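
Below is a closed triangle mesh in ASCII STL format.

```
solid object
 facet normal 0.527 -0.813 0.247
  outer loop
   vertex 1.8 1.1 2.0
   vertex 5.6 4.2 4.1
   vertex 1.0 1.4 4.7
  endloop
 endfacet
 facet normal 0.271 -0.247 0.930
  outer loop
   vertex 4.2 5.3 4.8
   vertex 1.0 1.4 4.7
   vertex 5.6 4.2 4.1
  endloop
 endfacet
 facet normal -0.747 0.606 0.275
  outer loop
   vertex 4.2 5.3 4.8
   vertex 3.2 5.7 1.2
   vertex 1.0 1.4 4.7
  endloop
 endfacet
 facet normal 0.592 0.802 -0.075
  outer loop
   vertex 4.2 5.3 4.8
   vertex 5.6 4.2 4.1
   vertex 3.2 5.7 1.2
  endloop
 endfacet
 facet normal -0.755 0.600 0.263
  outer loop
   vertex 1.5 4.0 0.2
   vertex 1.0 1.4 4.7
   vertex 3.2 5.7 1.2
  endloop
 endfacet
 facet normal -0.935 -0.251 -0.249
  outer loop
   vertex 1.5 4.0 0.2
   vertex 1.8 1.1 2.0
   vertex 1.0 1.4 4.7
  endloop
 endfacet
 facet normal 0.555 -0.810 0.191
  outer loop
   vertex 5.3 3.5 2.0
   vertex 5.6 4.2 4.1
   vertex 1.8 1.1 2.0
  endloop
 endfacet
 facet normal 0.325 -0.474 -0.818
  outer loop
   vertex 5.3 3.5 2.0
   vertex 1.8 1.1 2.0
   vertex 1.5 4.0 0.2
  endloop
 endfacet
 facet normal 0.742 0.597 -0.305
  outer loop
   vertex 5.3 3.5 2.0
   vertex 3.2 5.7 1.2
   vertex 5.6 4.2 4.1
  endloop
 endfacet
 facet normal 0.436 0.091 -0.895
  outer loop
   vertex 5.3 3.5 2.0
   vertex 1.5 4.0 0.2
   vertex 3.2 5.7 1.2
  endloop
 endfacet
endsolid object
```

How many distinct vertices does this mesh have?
7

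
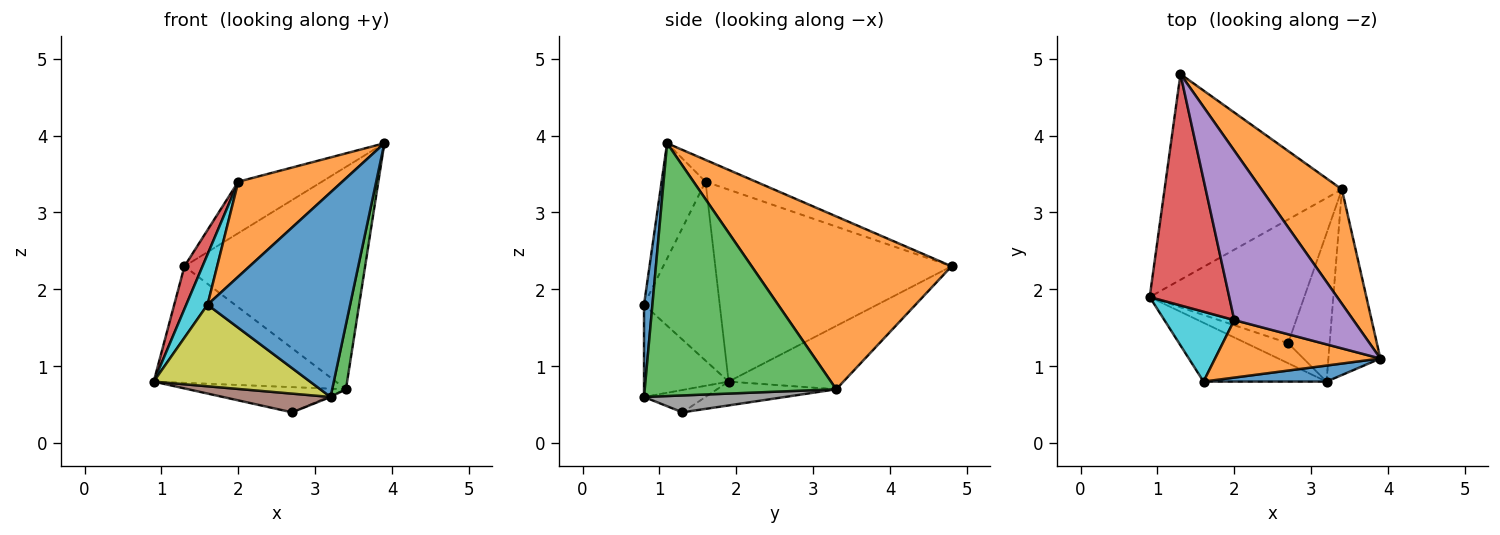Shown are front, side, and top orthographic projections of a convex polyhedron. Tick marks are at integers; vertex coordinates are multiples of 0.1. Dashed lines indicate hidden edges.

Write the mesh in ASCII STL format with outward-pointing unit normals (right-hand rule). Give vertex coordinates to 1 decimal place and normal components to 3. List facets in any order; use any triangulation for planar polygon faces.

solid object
 facet normal -0.297 0.471 -0.831
  outer loop
   vertex 3.4 3.3 0.7
   vertex 0.9 1.9 0.8
   vertex 1.3 4.8 2.3
  endloop
 endfacet
 facet normal 0.701 0.634 0.326
  outer loop
   vertex 3.4 3.3 0.7
   vertex 1.3 4.8 2.3
   vertex 3.9 1.1 3.9
  endloop
 endfacet
 facet normal 0.977 -0.070 -0.201
  outer loop
   vertex 3.4 3.3 0.7
   vertex 3.9 1.1 3.9
   vertex 3.2 0.8 0.6
  endloop
 endfacet
 facet normal -0.922 -0.070 0.382
  outer loop
   vertex 2.0 1.6 3.4
   vertex 1.3 4.8 2.3
   vertex 0.9 1.9 0.8
  endloop
 endfacet
 facet normal -0.173 0.286 0.942
  outer loop
   vertex 2.0 1.6 3.4
   vertex 3.9 1.1 3.9
   vertex 1.3 4.8 2.3
  endloop
 endfacet
 facet normal -0.363 -0.636 -0.681
  outer loop
   vertex 2.7 1.3 0.4
   vertex 3.2 0.8 0.6
   vertex 0.9 1.9 0.8
  endloop
 endfacet
 facet normal -0.149 0.198 -0.969
  outer loop
   vertex 2.7 1.3 0.4
   vertex 0.9 1.9 0.8
   vertex 3.4 3.3 0.7
  endloop
 endfacet
 facet normal 0.377 0.007 -0.926
  outer loop
   vertex 2.7 1.3 0.4
   vertex 3.4 3.3 0.7
   vertex 3.2 0.8 0.6
  endloop
 endfacet
 facet normal -0.402 -0.743 -0.536
  outer loop
   vertex 1.6 0.8 1.8
   vertex 0.9 1.9 0.8
   vertex 3.2 0.8 0.6
  endloop
 endfacet
 facet normal -0.901 -0.253 0.352
  outer loop
   vertex 1.6 0.8 1.8
   vertex 2.0 1.6 3.4
   vertex 0.9 1.9 0.8
  endloop
 endfacet
 facet normal 0.059 -0.995 0.078
  outer loop
   vertex 1.6 0.8 1.8
   vertex 3.2 0.8 0.6
   vertex 3.9 1.1 3.9
  endloop
 endfacet
 facet normal -0.340 -0.804 0.487
  outer loop
   vertex 1.6 0.8 1.8
   vertex 3.9 1.1 3.9
   vertex 2.0 1.6 3.4
  endloop
 endfacet
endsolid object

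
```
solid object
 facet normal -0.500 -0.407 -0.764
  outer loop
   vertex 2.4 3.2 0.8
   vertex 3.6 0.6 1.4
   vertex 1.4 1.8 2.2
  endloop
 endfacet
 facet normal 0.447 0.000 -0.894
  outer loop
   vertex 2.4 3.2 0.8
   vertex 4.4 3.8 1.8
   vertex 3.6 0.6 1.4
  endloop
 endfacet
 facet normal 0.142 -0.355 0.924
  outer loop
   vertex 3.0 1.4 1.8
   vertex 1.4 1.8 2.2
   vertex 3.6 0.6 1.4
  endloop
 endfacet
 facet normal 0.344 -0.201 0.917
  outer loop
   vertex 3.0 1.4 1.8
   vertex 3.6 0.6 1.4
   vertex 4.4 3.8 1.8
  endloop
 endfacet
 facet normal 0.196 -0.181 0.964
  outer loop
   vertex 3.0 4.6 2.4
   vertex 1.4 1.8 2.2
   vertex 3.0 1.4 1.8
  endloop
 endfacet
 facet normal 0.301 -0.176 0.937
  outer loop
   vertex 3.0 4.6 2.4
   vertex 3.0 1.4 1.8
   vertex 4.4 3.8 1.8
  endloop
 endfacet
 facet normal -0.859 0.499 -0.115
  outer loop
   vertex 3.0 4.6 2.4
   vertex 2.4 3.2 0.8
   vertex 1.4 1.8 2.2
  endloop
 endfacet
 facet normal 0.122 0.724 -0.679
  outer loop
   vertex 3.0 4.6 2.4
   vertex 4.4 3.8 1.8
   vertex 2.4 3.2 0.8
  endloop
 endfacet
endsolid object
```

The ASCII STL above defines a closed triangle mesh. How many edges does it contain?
12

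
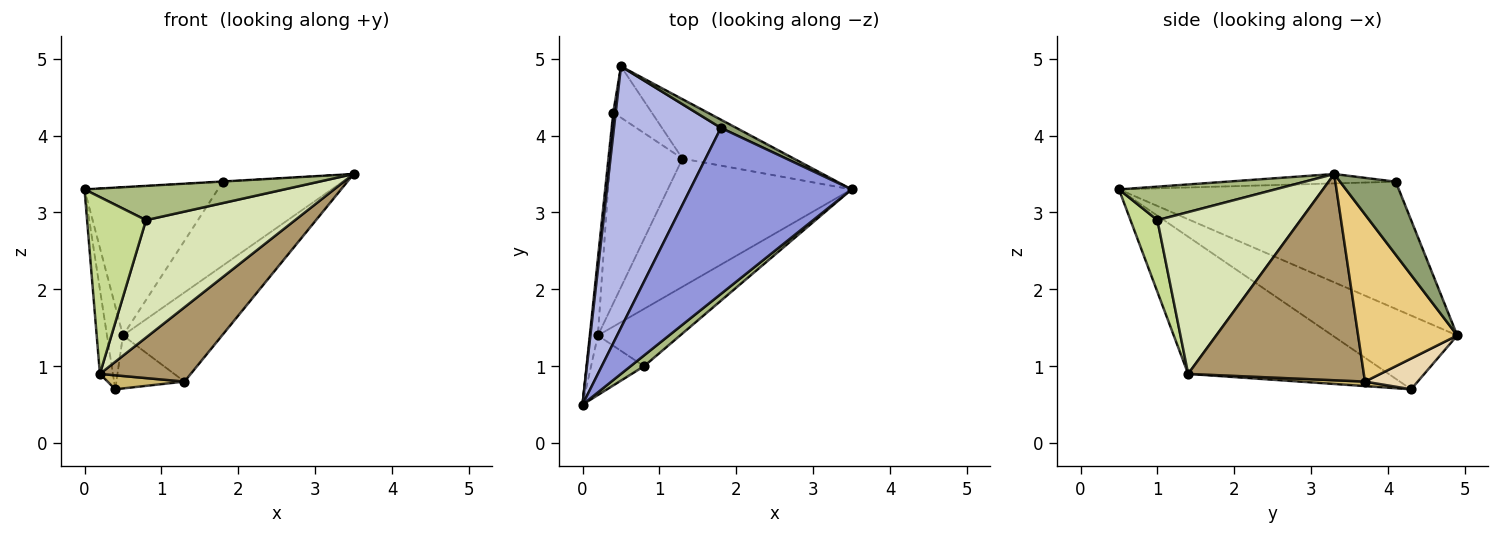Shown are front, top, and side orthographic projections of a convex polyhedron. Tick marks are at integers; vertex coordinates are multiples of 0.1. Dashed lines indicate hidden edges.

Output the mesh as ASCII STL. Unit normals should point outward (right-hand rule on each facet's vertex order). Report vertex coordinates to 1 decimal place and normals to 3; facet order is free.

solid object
 facet normal -0.991 0.127 0.033
  outer loop
   vertex 0.4 4.3 0.7
   vertex 0.0 0.5 3.3
   vertex 0.5 4.9 1.4
  endloop
 endfacet
 facet normal -0.996 0.065 -0.059
  outer loop
   vertex 0.2 1.4 0.9
   vertex 0.0 0.5 3.3
   vertex 0.4 4.3 0.7
  endloop
 endfacet
 facet normal -0.058 0.001 0.998
  outer loop
   vertex 1.8 4.1 3.4
   vertex 0.0 0.5 3.3
   vertex 3.5 3.3 3.5
  endloop
 endfacet
 facet normal -0.719 0.343 0.605
  outer loop
   vertex 1.8 4.1 3.4
   vertex 0.5 4.9 1.4
   vertex 0.0 0.5 3.3
  endloop
 endfacet
 facet normal 0.420 0.903 0.088
  outer loop
   vertex 1.8 4.1 3.4
   vertex 3.5 3.3 3.5
   vertex 0.5 4.9 1.4
  endloop
 endfacet
 facet normal 0.598 -0.765 0.240
  outer loop
   vertex 0.8 1.0 2.9
   vertex 3.5 3.3 3.5
   vertex 0.0 0.5 3.3
  endloop
 endfacet
 facet normal 0.397 -0.870 -0.293
  outer loop
   vertex 0.8 1.0 2.9
   vertex 0.0 0.5 3.3
   vertex 0.2 1.4 0.9
  endloop
 endfacet
 facet normal 0.653 -0.680 -0.332
  outer loop
   vertex 0.8 1.0 2.9
   vertex 0.2 1.4 0.9
   vertex 3.5 3.3 3.5
  endloop
 endfacet
 facet normal 0.696 -0.360 -0.621
  outer loop
   vertex 1.3 3.7 0.8
   vertex 3.5 3.3 3.5
   vertex 0.2 1.4 0.9
  endloop
 endfacet
 facet normal 0.062 -0.073 -0.995
  outer loop
   vertex 1.3 3.7 0.8
   vertex 0.2 1.4 0.9
   vertex 0.4 4.3 0.7
  endloop
 endfacet
 facet normal 0.640 0.640 -0.426
  outer loop
   vertex 1.3 3.7 0.8
   vertex 0.5 4.9 1.4
   vertex 3.5 3.3 3.5
  endloop
 endfacet
 facet normal 0.486 0.628 -0.608
  outer loop
   vertex 1.3 3.7 0.8
   vertex 0.4 4.3 0.7
   vertex 0.5 4.9 1.4
  endloop
 endfacet
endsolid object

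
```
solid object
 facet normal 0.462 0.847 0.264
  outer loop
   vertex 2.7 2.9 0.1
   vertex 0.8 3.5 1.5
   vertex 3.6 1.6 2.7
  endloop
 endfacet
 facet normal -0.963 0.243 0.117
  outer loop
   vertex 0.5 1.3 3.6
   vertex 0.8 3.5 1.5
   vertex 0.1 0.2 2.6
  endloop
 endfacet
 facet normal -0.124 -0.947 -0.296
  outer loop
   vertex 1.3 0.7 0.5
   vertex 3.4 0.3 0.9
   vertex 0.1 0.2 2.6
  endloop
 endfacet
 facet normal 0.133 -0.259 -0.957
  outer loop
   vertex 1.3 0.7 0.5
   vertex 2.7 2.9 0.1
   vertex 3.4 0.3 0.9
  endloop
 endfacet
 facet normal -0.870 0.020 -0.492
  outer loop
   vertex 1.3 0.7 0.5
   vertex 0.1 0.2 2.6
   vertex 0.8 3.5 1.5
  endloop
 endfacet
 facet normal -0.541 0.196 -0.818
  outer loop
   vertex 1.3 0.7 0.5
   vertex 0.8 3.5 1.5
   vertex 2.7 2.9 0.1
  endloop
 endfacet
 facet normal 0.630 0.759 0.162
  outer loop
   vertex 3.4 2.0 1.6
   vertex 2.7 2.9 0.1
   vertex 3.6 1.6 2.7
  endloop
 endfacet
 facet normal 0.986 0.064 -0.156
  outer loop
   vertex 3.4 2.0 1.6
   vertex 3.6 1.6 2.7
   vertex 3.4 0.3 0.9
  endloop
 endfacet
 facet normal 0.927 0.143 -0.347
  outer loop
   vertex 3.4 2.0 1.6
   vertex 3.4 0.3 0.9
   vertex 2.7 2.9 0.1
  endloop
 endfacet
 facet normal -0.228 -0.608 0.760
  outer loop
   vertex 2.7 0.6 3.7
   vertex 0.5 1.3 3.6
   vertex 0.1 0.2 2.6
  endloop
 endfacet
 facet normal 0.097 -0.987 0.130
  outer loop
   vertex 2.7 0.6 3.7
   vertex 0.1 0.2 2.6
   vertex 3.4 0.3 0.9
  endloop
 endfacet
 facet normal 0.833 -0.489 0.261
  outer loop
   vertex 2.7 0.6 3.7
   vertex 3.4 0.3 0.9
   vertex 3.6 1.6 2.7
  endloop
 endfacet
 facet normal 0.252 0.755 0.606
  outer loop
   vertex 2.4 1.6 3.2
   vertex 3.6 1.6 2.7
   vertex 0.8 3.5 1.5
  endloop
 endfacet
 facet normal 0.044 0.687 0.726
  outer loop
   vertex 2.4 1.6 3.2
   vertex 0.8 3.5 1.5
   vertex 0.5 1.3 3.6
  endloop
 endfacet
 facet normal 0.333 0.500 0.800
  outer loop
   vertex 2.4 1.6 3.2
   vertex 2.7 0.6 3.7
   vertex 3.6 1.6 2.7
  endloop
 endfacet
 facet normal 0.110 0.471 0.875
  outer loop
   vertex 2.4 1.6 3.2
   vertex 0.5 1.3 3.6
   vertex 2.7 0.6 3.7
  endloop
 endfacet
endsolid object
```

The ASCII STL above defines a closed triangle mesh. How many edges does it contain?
24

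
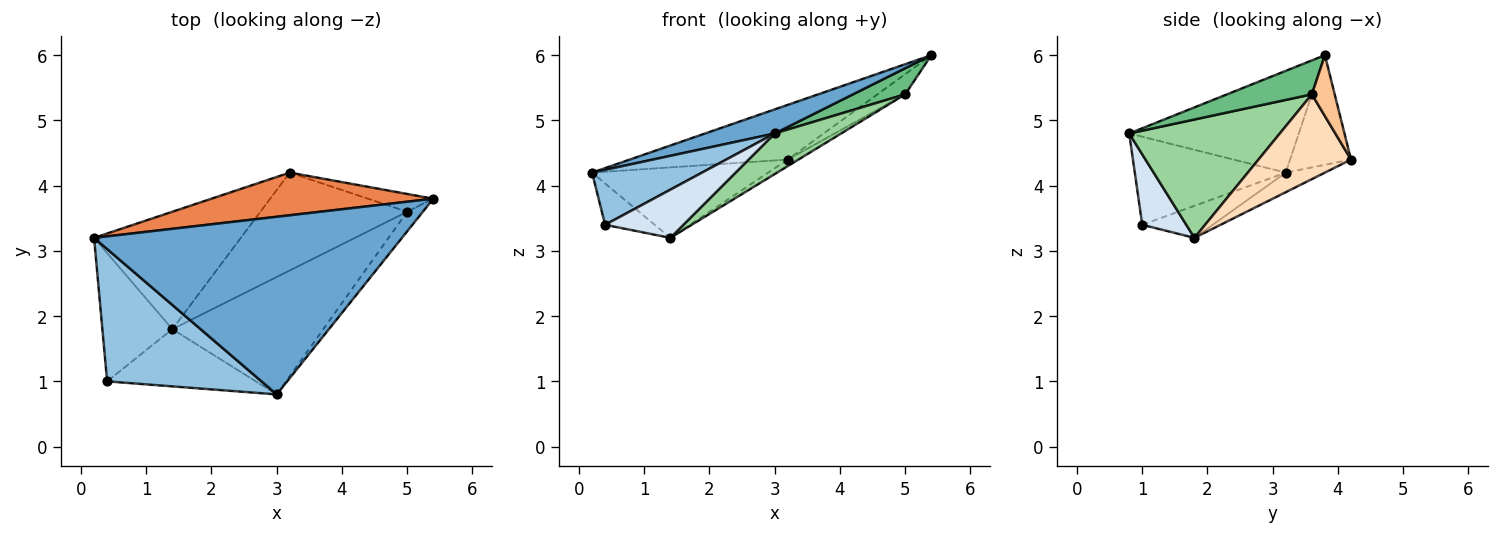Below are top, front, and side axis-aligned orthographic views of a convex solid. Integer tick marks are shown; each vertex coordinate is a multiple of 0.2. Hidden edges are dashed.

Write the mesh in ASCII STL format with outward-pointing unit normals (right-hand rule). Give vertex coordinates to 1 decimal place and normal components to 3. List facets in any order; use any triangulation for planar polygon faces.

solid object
 facet normal -0.311 -0.128 0.942
  outer loop
   vertex 3.0 0.8 4.8
   vertex 5.4 3.8 6.0
   vertex 0.2 3.2 4.2
  endloop
 endfacet
 facet normal -0.466 -0.339 0.817
  outer loop
   vertex 0.4 1.0 3.4
   vertex 3.0 0.8 4.8
   vertex 0.2 3.2 4.2
  endloop
 endfacet
 facet normal -0.399 0.281 -0.873
  outer loop
   vertex 0.4 1.0 3.4
   vertex 0.2 3.2 4.2
   vertex 1.4 1.8 3.2
  endloop
 endfacet
 facet normal 0.341 -0.606 -0.719
  outer loop
   vertex 0.4 1.0 3.4
   vertex 1.4 1.8 3.2
   vertex 3.0 0.8 4.8
  endloop
 endfacet
 facet normal -0.291 0.755 0.588
  outer loop
   vertex 3.2 4.2 4.4
   vertex 0.2 3.2 4.2
   vertex 5.4 3.8 6.0
  endloop
 endfacet
 facet normal -0.114 0.511 -0.852
  outer loop
   vertex 3.2 4.2 4.4
   vertex 1.4 1.8 3.2
   vertex 0.2 3.2 4.2
  endloop
 endfacet
 facet normal 0.525 0.638 -0.563
  outer loop
   vertex 5.0 3.6 5.4
   vertex 3.2 4.2 4.4
   vertex 5.4 3.8 6.0
  endloop
 endfacet
 facet normal 0.499 0.058 -0.864
  outer loop
   vertex 5.0 3.6 5.4
   vertex 1.4 1.8 3.2
   vertex 3.2 4.2 4.4
  endloop
 endfacet
 facet normal 0.793 -0.488 -0.366
  outer loop
   vertex 5.0 3.6 5.4
   vertex 5.4 3.8 6.0
   vertex 3.0 0.8 4.8
  endloop
 endfacet
 facet normal 0.595 -0.263 -0.759
  outer loop
   vertex 5.0 3.6 5.4
   vertex 3.0 0.8 4.8
   vertex 1.4 1.8 3.2
  endloop
 endfacet
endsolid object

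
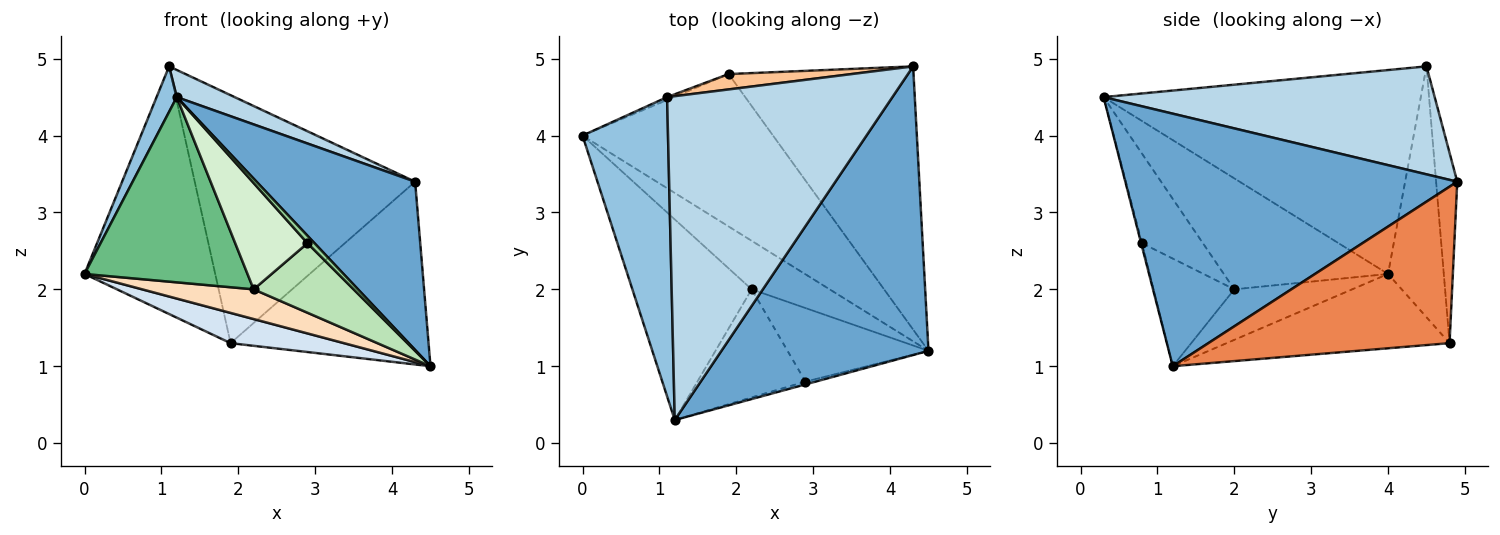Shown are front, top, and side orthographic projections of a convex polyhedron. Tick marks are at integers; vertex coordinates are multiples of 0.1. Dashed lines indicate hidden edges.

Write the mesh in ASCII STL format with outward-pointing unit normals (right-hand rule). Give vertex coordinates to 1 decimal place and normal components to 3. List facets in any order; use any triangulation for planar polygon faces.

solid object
 facet normal 0.725 -0.347 0.595
  outer loop
   vertex 1.2 0.3 4.5
   vertex 4.5 1.2 1.0
   vertex 4.3 4.9 3.4
  endloop
 endfacet
 facet normal -0.921 -0.059 0.386
  outer loop
   vertex 1.1 4.5 4.9
   vertex 0.0 4.0 2.2
   vertex 1.2 0.3 4.5
  endloop
 endfacet
 facet normal 0.431 -0.075 0.899
  outer loop
   vertex 1.1 4.5 4.9
   vertex 1.2 0.3 4.5
   vertex 4.3 4.9 3.4
  endloop
 endfacet
 facet normal -0.357 -0.182 -0.916
  outer loop
   vertex 1.9 4.8 1.3
   vertex 4.5 1.2 1.0
   vertex 0.0 4.0 2.2
  endloop
 endfacet
 facet normal 0.571 0.468 -0.675
  outer loop
   vertex 1.9 4.8 1.3
   vertex 4.3 4.9 3.4
   vertex 4.5 1.2 1.0
  endloop
 endfacet
 facet normal -0.392 0.920 -0.011
  outer loop
   vertex 1.9 4.8 1.3
   vertex 0.0 4.0 2.2
   vertex 1.1 4.5 4.9
  endloop
 endfacet
 facet normal -0.095 0.994 0.062
  outer loop
   vertex 1.9 4.8 1.3
   vertex 1.1 4.5 4.9
   vertex 4.3 4.9 3.4
  endloop
 endfacet
 facet normal -0.484 -0.457 -0.746
  outer loop
   vertex 2.2 2.0 2.0
   vertex 0.0 4.0 2.2
   vertex 4.5 1.2 1.0
  endloop
 endfacet
 facet normal -0.564 -0.560 -0.607
  outer loop
   vertex 2.2 2.0 2.0
   vertex 1.2 0.3 4.5
   vertex 0.0 4.0 2.2
  endloop
 endfacet
 facet normal -0.116 -0.930 -0.349
  outer loop
   vertex 2.9 0.8 2.6
   vertex 4.5 1.2 1.0
   vertex 1.2 0.3 4.5
  endloop
 endfacet
 facet normal -0.485 -0.601 -0.635
  outer loop
   vertex 2.9 0.8 2.6
   vertex 2.2 2.0 2.0
   vertex 4.5 1.2 1.0
  endloop
 endfacet
 facet normal -0.509 -0.604 -0.614
  outer loop
   vertex 2.9 0.8 2.6
   vertex 1.2 0.3 4.5
   vertex 2.2 2.0 2.0
  endloop
 endfacet
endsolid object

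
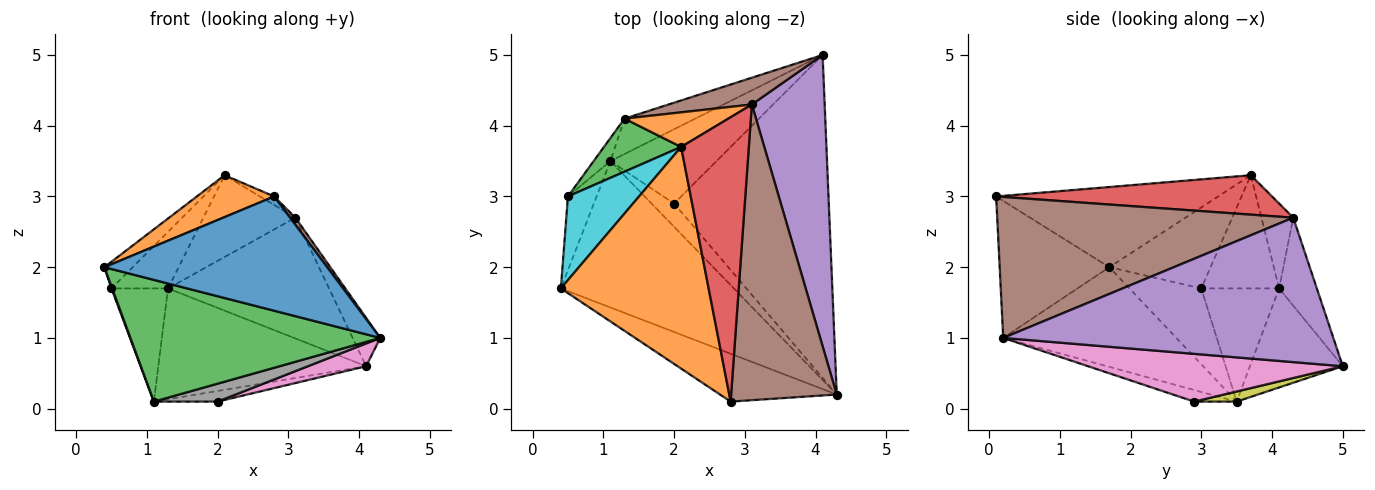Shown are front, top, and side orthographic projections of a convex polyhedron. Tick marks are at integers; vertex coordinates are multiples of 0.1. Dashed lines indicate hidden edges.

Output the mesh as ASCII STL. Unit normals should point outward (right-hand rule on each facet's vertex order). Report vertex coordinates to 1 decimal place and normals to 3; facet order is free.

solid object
 facet normal -0.413 -0.840 -0.352
  outer loop
   vertex 2.8 0.1 3.0
   vertex 0.4 1.7 2.0
   vertex 4.3 0.2 1.0
  endloop
 endfacet
 facet normal -0.470 -0.164 0.867
  outer loop
   vertex 2.8 0.1 3.0
   vertex 2.1 3.7 3.3
   vertex 0.4 1.7 2.0
  endloop
 endfacet
 facet normal -0.405 -0.585 -0.703
  outer loop
   vertex 1.1 3.5 0.1
   vertex 4.3 0.2 1.0
   vertex 0.4 1.7 2.0
  endloop
 endfacet
 facet normal 0.503 0.026 0.864
  outer loop
   vertex 3.1 4.3 2.7
   vertex 2.1 3.7 3.3
   vertex 2.8 0.1 3.0
  endloop
 endfacet
 facet normal 0.890 0.075 0.449
  outer loop
   vertex 3.1 4.3 2.7
   vertex 4.3 0.2 1.0
   vertex 4.1 5.0 0.6
  endloop
 endfacet
 facet normal 0.800 -0.014 0.599
  outer loop
   vertex 3.1 4.3 2.7
   vertex 2.8 0.1 3.0
   vertex 4.3 0.2 1.0
  endloop
 endfacet
 facet normal 0.294 -0.067 -0.953
  outer loop
   vertex 2.0 2.9 0.1
   vertex 4.1 5.0 0.6
   vertex 4.3 0.2 1.0
  endloop
 endfacet
 facet normal -0.377 -0.566 -0.733
  outer loop
   vertex 2.0 2.9 0.1
   vertex 4.3 0.2 1.0
   vertex 1.1 3.5 0.1
  endloop
 endfacet
 facet normal 0.094 0.141 -0.986
  outer loop
   vertex 2.0 2.9 0.1
   vertex 1.1 3.5 0.1
   vertex 4.1 5.0 0.6
  endloop
 endfacet
 facet normal -0.736 0.206 0.646
  outer loop
   vertex 0.5 3.0 1.7
   vertex 0.4 1.7 2.0
   vertex 2.1 3.7 3.3
  endloop
 endfacet
 facet normal -0.935 -0.010 -0.354
  outer loop
   vertex 0.5 3.0 1.7
   vertex 1.1 3.5 0.1
   vertex 0.4 1.7 2.0
  endloop
 endfacet
 facet normal -0.304 0.877 0.371
  outer loop
   vertex 1.3 4.1 1.7
   vertex 2.1 3.7 3.3
   vertex 3.1 4.3 2.7
  endloop
 endfacet
 facet normal -0.708 0.515 0.483
  outer loop
   vertex 1.3 4.1 1.7
   vertex 0.5 3.0 1.7
   vertex 2.1 3.7 3.3
  endloop
 endfacet
 facet normal -0.803 0.584 -0.119
  outer loop
   vertex 1.3 4.1 1.7
   vertex 1.1 3.5 0.1
   vertex 0.5 3.0 1.7
  endloop
 endfacet
 facet normal -0.392 0.877 -0.280
  outer loop
   vertex 1.3 4.1 1.7
   vertex 4.1 5.0 0.6
   vertex 1.1 3.5 0.1
  endloop
 endfacet
 facet normal -0.223 0.952 0.211
  outer loop
   vertex 1.3 4.1 1.7
   vertex 3.1 4.3 2.7
   vertex 4.1 5.0 0.6
  endloop
 endfacet
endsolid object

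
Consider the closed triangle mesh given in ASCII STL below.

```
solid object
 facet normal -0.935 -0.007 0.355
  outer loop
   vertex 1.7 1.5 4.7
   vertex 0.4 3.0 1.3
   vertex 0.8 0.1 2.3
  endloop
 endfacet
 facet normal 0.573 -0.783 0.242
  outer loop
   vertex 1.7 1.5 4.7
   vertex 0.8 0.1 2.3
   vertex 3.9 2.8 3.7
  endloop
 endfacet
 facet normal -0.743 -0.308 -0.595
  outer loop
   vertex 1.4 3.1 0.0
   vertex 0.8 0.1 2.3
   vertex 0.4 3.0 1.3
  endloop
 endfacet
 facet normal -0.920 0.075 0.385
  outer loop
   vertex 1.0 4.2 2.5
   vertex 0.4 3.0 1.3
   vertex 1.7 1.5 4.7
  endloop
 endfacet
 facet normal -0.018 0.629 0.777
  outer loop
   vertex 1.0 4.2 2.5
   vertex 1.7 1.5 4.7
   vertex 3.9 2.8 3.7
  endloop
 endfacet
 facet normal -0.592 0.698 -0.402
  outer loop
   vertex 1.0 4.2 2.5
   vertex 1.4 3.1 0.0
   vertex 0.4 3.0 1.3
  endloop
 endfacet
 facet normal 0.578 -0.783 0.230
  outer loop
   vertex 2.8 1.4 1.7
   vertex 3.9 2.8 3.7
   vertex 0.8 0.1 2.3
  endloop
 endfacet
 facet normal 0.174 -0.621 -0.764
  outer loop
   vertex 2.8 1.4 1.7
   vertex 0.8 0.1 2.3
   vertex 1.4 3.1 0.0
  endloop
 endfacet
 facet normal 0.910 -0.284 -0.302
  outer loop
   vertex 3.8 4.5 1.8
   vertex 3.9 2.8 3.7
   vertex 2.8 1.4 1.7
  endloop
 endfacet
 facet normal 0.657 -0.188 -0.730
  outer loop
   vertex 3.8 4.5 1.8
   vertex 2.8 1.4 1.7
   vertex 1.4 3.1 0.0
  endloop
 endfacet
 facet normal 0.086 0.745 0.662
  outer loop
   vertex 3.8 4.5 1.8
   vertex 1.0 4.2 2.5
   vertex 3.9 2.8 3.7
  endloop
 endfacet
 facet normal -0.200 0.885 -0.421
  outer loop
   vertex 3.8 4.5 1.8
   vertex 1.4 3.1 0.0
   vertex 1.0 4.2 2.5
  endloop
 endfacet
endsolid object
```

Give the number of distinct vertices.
8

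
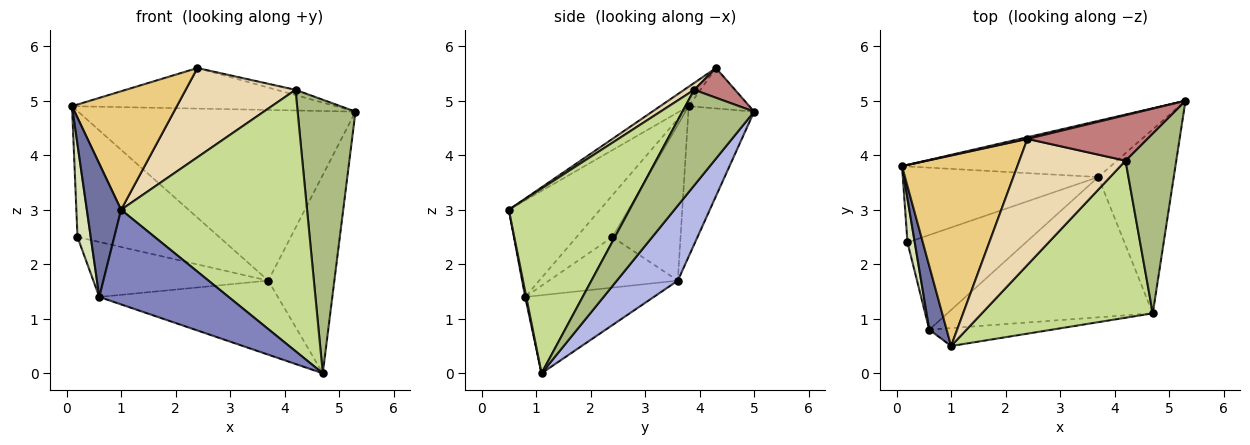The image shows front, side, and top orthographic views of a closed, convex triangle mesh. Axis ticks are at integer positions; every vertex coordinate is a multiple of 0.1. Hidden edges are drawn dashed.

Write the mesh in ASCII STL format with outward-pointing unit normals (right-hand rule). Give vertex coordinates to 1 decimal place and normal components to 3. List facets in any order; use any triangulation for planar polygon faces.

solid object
 facet normal -0.923 -0.347 0.166
  outer loop
   vertex 0.6 0.8 1.4
   vertex 1.0 0.5 3.0
   vertex 0.1 3.8 4.9
  endloop
 endfacet
 facet normal 0.008 -0.982 -0.186
  outer loop
   vertex 0.6 0.8 1.4
   vertex 4.7 1.1 0.0
   vertex 1.0 0.5 3.0
  endloop
 endfacet
 facet normal -0.220 0.927 -0.305
  outer loop
   vertex 3.7 3.6 1.7
   vertex 0.1 3.8 4.9
   vertex 5.3 5.0 4.8
  endloop
 endfacet
 facet normal 0.560 0.607 -0.563
  outer loop
   vertex 3.7 3.6 1.7
   vertex 5.3 5.0 4.8
   vertex 4.7 1.1 0.0
  endloop
 endfacet
 facet normal -0.319 0.443 -0.838
  outer loop
   vertex 3.7 3.6 1.7
   vertex 4.7 1.1 0.0
   vertex 0.6 0.8 1.4
  endloop
 endfacet
 facet normal 0.719 -0.580 0.382
  outer loop
   vertex 4.2 3.9 5.2
   vertex 4.7 1.1 0.0
   vertex 5.3 5.0 4.8
  endloop
 endfacet
 facet normal 0.486 -0.749 0.450
  outer loop
   vertex 4.2 3.9 5.2
   vertex 1.0 0.5 3.0
   vertex 4.7 1.1 0.0
  endloop
 endfacet
 facet normal -0.926 -0.342 0.161
  outer loop
   vertex 0.2 2.4 2.5
   vertex 0.6 0.8 1.4
   vertex 0.1 3.8 4.9
  endloop
 endfacet
 facet normal -0.381 0.792 -0.478
  outer loop
   vertex 0.2 2.4 2.5
   vertex 0.1 3.8 4.9
   vertex 3.7 3.6 1.7
  endloop
 endfacet
 facet normal -0.347 0.471 -0.811
  outer loop
   vertex 0.2 2.4 2.5
   vertex 3.7 3.6 1.7
   vertex 0.6 0.8 1.4
  endloop
 endfacet
 facet normal -0.142 -0.523 0.841
  outer loop
   vertex 2.4 4.3 5.6
   vertex 0.1 3.8 4.9
   vertex 1.0 0.5 3.0
  endloop
 endfacet
 facet normal 0.053 -0.577 0.815
  outer loop
   vertex 2.4 4.3 5.6
   vertex 1.0 0.5 3.0
   vertex 4.2 3.9 5.2
  endloop
 endfacet
 facet normal -0.224 0.974 0.040
  outer loop
   vertex 2.4 4.3 5.6
   vertex 5.3 5.0 4.8
   vertex 0.1 3.8 4.9
  endloop
 endfacet
 facet normal 0.239 0.112 0.965
  outer loop
   vertex 2.4 4.3 5.6
   vertex 4.2 3.9 5.2
   vertex 5.3 5.0 4.8
  endloop
 endfacet
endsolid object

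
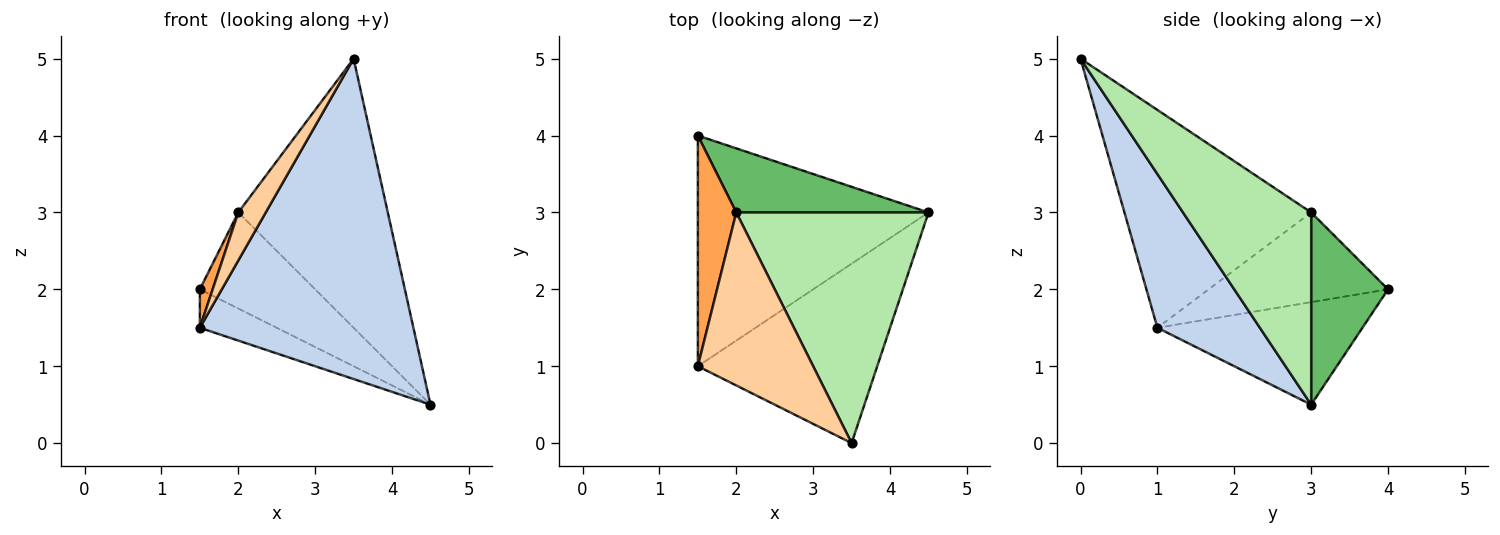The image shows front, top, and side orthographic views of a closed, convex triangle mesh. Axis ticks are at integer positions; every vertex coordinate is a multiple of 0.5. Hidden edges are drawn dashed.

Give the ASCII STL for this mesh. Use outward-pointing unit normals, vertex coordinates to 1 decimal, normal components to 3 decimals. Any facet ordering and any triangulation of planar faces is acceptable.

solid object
 facet normal -0.402 0.151 -0.903
  outer loop
   vertex 1.5 1.0 1.5
   vertex 1.5 4.0 2.0
   vertex 4.5 3.0 0.5
  endloop
 endfacet
 facet normal 0.386 -0.805 -0.451
  outer loop
   vertex 1.5 1.0 1.5
   vertex 4.5 3.0 0.5
   vertex 3.5 0.0 5.0
  endloop
 endfacet
 facet normal -0.917 -0.066 0.393
  outer loop
   vertex 2.0 3.0 3.0
   vertex 1.5 4.0 2.0
   vertex 1.5 1.0 1.5
  endloop
 endfacet
 facet normal -0.876 -0.129 0.464
  outer loop
   vertex 2.0 3.0 3.0
   vertex 1.5 1.0 1.5
   vertex 3.5 0.0 5.0
  endloop
 endfacet
 facet normal 0.485 0.728 0.485
  outer loop
   vertex 2.0 3.0 3.0
   vertex 4.5 3.0 0.5
   vertex 1.5 4.0 2.0
  endloop
 endfacet
 facet normal 0.545 0.636 0.545
  outer loop
   vertex 2.0 3.0 3.0
   vertex 3.5 0.0 5.0
   vertex 4.5 3.0 0.5
  endloop
 endfacet
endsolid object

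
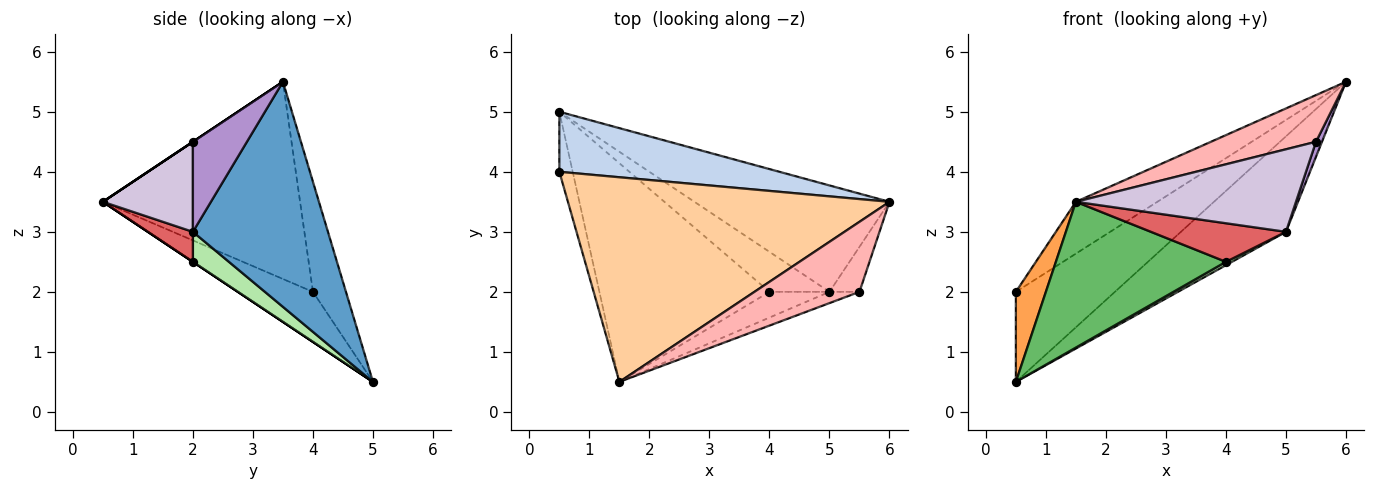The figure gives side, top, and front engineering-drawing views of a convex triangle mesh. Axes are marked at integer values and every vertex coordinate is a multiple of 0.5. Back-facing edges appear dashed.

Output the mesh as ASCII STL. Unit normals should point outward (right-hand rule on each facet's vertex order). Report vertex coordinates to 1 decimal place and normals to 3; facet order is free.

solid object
 facet normal 0.651 0.507 -0.565
  outer loop
   vertex 5.0 2.0 3.0
   vertex 0.5 5.0 0.5
   vertex 6.0 3.5 5.5
  endloop
 endfacet
 facet normal -0.267 0.802 0.535
  outer loop
   vertex 0.5 4.0 2.0
   vertex 6.0 3.5 5.5
   vertex 0.5 5.0 0.5
  endloop
 endfacet
 facet normal -0.901 -0.361 -0.240
  outer loop
   vertex 0.5 4.0 2.0
   vertex 0.5 5.0 0.5
   vertex 1.5 0.5 3.5
  endloop
 endfacet
 facet normal -0.511 0.211 0.833
  outer loop
   vertex 0.5 4.0 2.0
   vertex 1.5 0.5 3.5
   vertex 6.0 3.5 5.5
  endloop
 endfacet
 facet normal 0.000 -0.555 -0.832
  outer loop
   vertex 4.0 2.0 2.5
   vertex 1.5 0.5 3.5
   vertex 0.5 5.0 0.5
  endloop
 endfacet
 facet normal 0.446 -0.074 -0.892
  outer loop
   vertex 4.0 2.0 2.5
   vertex 0.5 5.0 0.5
   vertex 5.0 2.0 3.0
  endloop
 endfacet
 facet normal 0.267 -0.802 -0.535
  outer loop
   vertex 4.0 2.0 2.5
   vertex 5.0 2.0 3.0
   vertex 1.5 0.5 3.5
  endloop
 endfacet
 facet normal 0.000 -0.555 0.832
  outer loop
   vertex 5.5 2.0 4.5
   vertex 6.0 3.5 5.5
   vertex 1.5 0.5 3.5
  endloop
 endfacet
 facet normal 0.943 -0.105 -0.314
  outer loop
   vertex 5.5 2.0 4.5
   vertex 5.0 2.0 3.0
   vertex 6.0 3.5 5.5
  endloop
 endfacet
 facet normal 0.376 -0.918 -0.125
  outer loop
   vertex 5.5 2.0 4.5
   vertex 1.5 0.5 3.5
   vertex 5.0 2.0 3.0
  endloop
 endfacet
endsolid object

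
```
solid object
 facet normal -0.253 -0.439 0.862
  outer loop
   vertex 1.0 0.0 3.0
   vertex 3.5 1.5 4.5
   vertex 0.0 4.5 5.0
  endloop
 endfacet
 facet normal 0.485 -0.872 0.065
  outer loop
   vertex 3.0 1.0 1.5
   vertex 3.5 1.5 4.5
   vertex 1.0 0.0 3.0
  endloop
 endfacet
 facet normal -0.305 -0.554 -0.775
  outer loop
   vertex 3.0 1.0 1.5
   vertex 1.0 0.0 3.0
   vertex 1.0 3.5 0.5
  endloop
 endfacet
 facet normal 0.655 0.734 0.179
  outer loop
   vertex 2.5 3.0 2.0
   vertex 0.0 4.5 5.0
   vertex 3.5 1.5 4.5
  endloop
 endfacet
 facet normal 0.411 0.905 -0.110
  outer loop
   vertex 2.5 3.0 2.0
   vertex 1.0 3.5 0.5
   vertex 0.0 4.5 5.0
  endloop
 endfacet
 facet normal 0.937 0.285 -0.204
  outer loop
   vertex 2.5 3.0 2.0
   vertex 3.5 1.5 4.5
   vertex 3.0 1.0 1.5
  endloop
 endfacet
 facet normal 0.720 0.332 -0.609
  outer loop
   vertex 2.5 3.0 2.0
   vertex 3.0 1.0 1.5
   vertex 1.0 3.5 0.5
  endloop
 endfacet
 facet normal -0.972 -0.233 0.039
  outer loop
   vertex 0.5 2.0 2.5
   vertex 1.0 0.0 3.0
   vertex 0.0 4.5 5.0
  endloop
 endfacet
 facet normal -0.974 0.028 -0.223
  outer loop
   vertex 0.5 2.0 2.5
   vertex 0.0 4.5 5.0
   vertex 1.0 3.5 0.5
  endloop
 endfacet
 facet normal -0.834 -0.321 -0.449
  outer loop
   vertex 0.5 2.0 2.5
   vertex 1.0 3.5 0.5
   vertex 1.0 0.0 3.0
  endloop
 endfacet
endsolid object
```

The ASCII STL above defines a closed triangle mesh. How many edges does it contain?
15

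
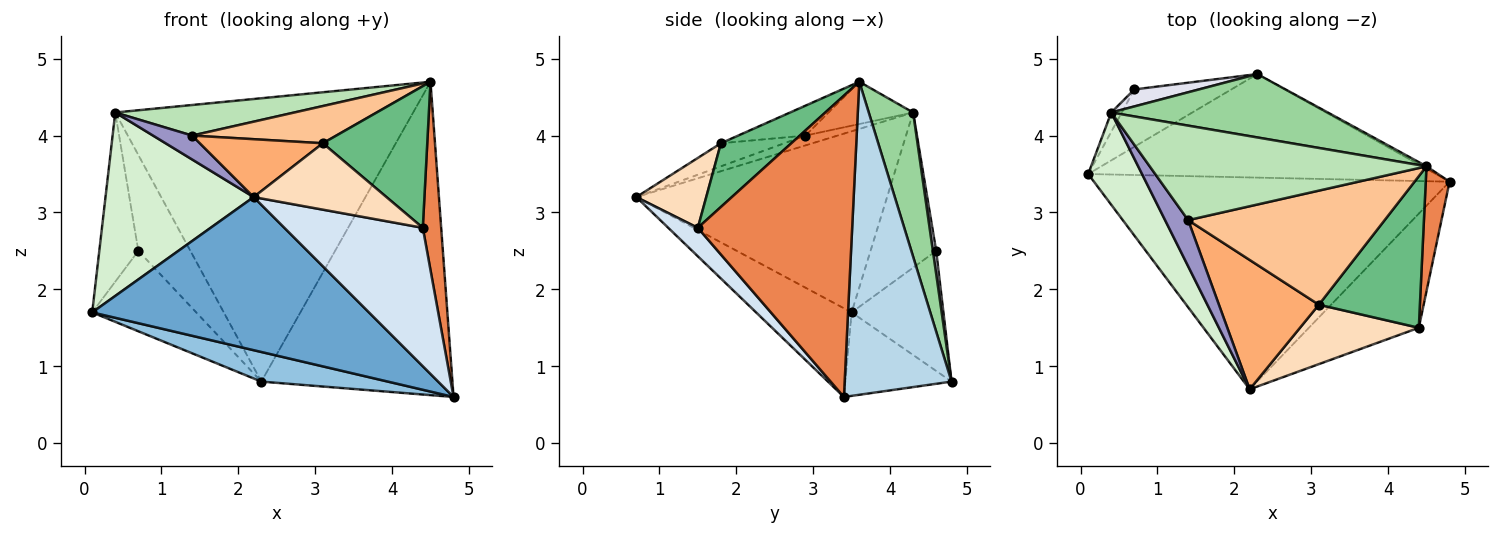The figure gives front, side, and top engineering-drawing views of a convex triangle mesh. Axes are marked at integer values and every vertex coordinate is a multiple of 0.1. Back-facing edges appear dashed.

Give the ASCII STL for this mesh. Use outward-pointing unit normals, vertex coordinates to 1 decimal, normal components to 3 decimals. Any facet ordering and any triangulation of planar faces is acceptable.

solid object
 facet normal -0.198 -0.574 -0.794
  outer loop
   vertex 2.2 0.7 3.2
   vertex 0.1 3.5 1.7
   vertex 4.8 3.4 0.6
  endloop
 endfacet
 facet normal -0.225 -0.268 -0.937
  outer loop
   vertex 2.3 4.8 0.8
   vertex 4.8 3.4 0.6
   vertex 0.1 3.5 1.7
  endloop
 endfacet
 facet normal 0.488 0.873 -0.007
  outer loop
   vertex 2.3 4.8 0.8
   vertex 4.5 3.6 4.7
   vertex 4.8 3.4 0.6
  endloop
 endfacet
 facet normal 0.163 -0.761 -0.628
  outer loop
   vertex 4.4 1.5 2.8
   vertex 2.2 0.7 3.2
   vertex 4.8 3.4 0.6
  endloop
 endfacet
 facet normal 0.990 -0.118 0.078
  outer loop
   vertex 4.4 1.5 2.8
   vertex 4.8 3.4 0.6
   vertex 4.5 3.6 4.7
  endloop
 endfacet
 facet normal -0.206 -0.400 0.893
  outer loop
   vertex 3.1 1.8 3.9
   vertex 1.4 2.9 4.0
   vertex 2.2 0.7 3.2
  endloop
 endfacet
 facet normal -0.143 -0.307 0.941
  outer loop
   vertex 3.1 1.8 3.9
   vertex 4.5 3.6 4.7
   vertex 1.4 2.9 4.0
  endloop
 endfacet
 facet normal 0.365 -0.694 0.621
  outer loop
   vertex 3.1 1.8 3.9
   vertex 2.2 0.7 3.2
   vertex 4.4 1.5 2.8
  endloop
 endfacet
 facet normal 0.418 -0.620 0.664
  outer loop
   vertex 3.1 1.8 3.9
   vertex 4.4 1.5 2.8
   vertex 4.5 3.6 4.7
  endloop
 endfacet
 facet normal 0.144 0.966 0.216
  outer loop
   vertex 0.4 4.3 4.3
   vertex 4.5 3.6 4.7
   vertex 2.3 4.8 0.8
  endloop
 endfacet
 facet normal -0.144 -0.305 0.942
  outer loop
   vertex 0.4 4.3 4.3
   vertex 1.4 2.9 4.0
   vertex 4.5 3.6 4.7
  endloop
 endfacet
 facet normal -0.834 -0.493 0.248
  outer loop
   vertex 0.4 4.3 4.3
   vertex 0.1 3.5 1.7
   vertex 2.2 0.7 3.2
  endloop
 endfacet
 facet normal -0.354 -0.431 0.830
  outer loop
   vertex 0.4 4.3 4.3
   vertex 2.2 0.7 3.2
   vertex 1.4 2.9 4.0
  endloop
 endfacet
 facet normal -0.584 0.661 -0.471
  outer loop
   vertex 0.7 4.6 2.5
   vertex 2.3 4.8 0.8
   vertex 0.1 3.5 1.7
  endloop
 endfacet
 facet normal -0.858 0.510 -0.058
  outer loop
   vertex 0.7 4.6 2.5
   vertex 0.1 3.5 1.7
   vertex 0.4 4.3 4.3
  endloop
 endfacet
 facet normal 0.062 0.983 0.174
  outer loop
   vertex 0.7 4.6 2.5
   vertex 0.4 4.3 4.3
   vertex 2.3 4.8 0.8
  endloop
 endfacet
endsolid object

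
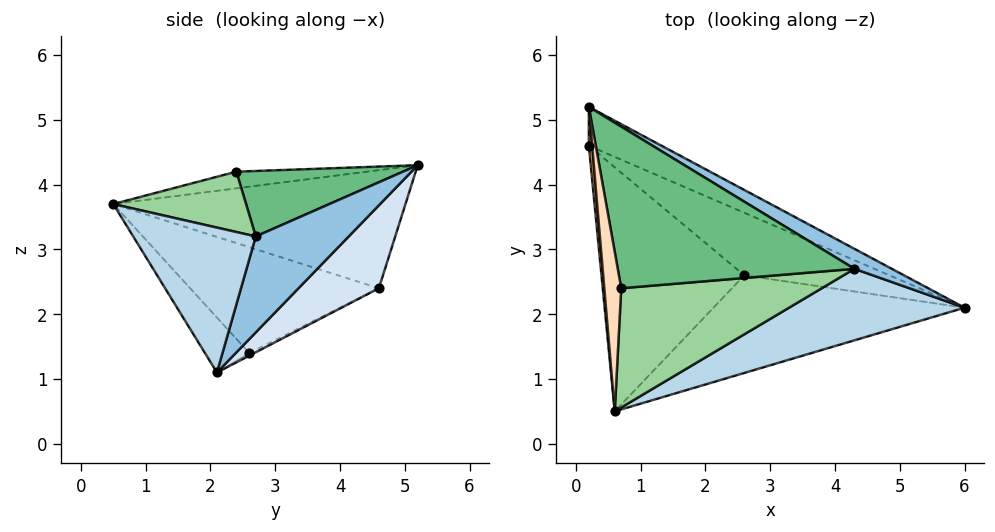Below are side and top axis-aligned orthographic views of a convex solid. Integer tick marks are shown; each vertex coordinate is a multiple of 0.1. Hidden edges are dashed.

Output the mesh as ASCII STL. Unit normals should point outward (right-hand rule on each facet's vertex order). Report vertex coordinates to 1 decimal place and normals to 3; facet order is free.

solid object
 facet normal -0.161 -0.655 -0.738
  outer loop
   vertex 2.6 2.6 1.4
   vertex 6.0 2.1 1.1
   vertex 0.6 0.5 3.7
  endloop
 endfacet
 facet normal 0.550 0.807 0.214
  outer loop
   vertex 4.3 2.7 3.2
   vertex 6.0 2.1 1.1
   vertex 0.2 5.2 4.3
  endloop
 endfacet
 facet normal 0.474 -0.667 0.575
  outer loop
   vertex 4.3 2.7 3.2
   vertex 0.6 0.5 3.7
   vertex 6.0 2.1 1.1
  endloop
 endfacet
 facet normal 0.325 0.902 -0.285
  outer loop
   vertex 0.2 4.6 2.4
   vertex 0.2 5.2 4.3
   vertex 6.0 2.1 1.1
  endloop
 endfacet
 facet normal -0.016 0.432 -0.902
  outer loop
   vertex 0.2 4.6 2.4
   vertex 6.0 2.1 1.1
   vertex 2.6 2.6 1.4
  endloop
 endfacet
 facet normal -0.996 -0.088 0.028
  outer loop
   vertex 0.2 4.6 2.4
   vertex 0.6 0.5 3.7
   vertex 0.2 5.2 4.3
  endloop
 endfacet
 facet normal -0.568 -0.299 -0.767
  outer loop
   vertex 0.2 4.6 2.4
   vertex 2.6 2.6 1.4
   vertex 0.6 0.5 3.7
  endloop
 endfacet
 facet normal -0.693 -0.149 0.705
  outer loop
   vertex 0.7 2.4 4.2
   vertex 0.2 5.2 4.3
   vertex 0.6 0.5 3.7
  endloop
 endfacet
 facet normal 0.267 0.013 0.964
  outer loop
   vertex 0.7 2.4 4.2
   vertex 4.3 2.7 3.2
   vertex 0.2 5.2 4.3
  endloop
 endfacet
 facet normal 0.278 -0.258 0.925
  outer loop
   vertex 0.7 2.4 4.2
   vertex 0.6 0.5 3.7
   vertex 4.3 2.7 3.2
  endloop
 endfacet
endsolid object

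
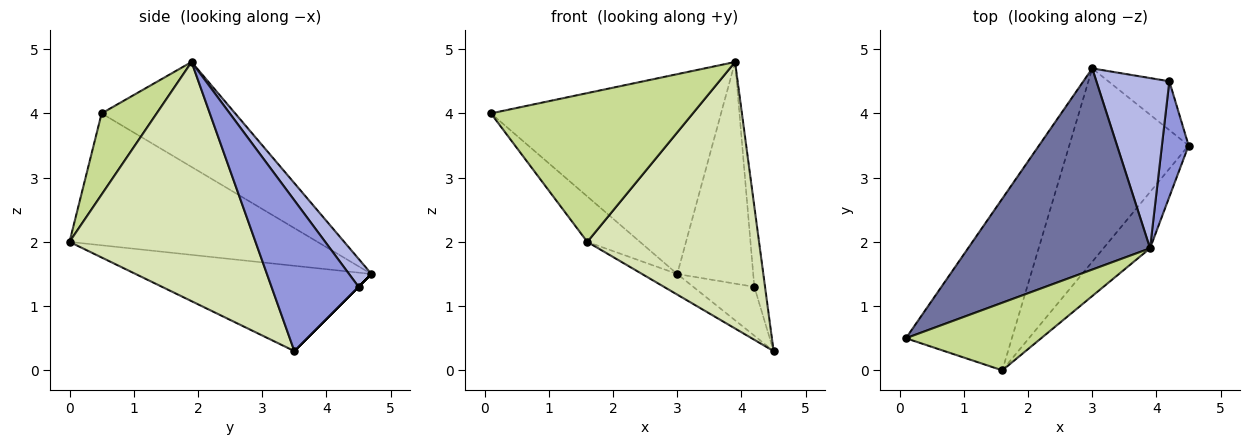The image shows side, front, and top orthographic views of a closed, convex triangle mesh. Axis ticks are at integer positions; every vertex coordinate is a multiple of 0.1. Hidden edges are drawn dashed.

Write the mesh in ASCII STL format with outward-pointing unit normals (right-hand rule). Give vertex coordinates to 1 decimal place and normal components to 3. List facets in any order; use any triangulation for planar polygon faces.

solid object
 facet normal -0.379 0.652 0.657
  outer loop
   vertex 3.9 1.9 4.8
   vertex 3.0 4.7 1.5
   vertex 0.1 0.5 4.0
  endloop
 endfacet
 facet normal 0.000 0.707 -0.707
  outer loop
   vertex 4.2 4.5 1.3
   vertex 4.5 3.5 0.3
   vertex 3.0 4.7 1.5
  endloop
 endfacet
 facet normal 0.978 0.120 0.173
  outer loop
   vertex 4.2 4.5 1.3
   vertex 3.9 1.9 4.8
   vertex 4.5 3.5 0.3
  endloop
 endfacet
 facet normal 0.228 0.772 0.593
  outer loop
   vertex 4.2 4.5 1.3
   vertex 3.0 4.7 1.5
   vertex 3.9 1.9 4.8
  endloop
 endfacet
 facet normal -0.769 0.163 -0.618
  outer loop
   vertex 1.6 0.0 2.0
   vertex 0.1 0.5 4.0
   vertex 3.0 4.7 1.5
  endloop
 endfacet
 facet normal -0.579 0.086 -0.811
  outer loop
   vertex 1.6 0.0 2.0
   vertex 3.0 4.7 1.5
   vertex 4.5 3.5 0.3
  endloop
 endfacet
 facet normal 0.241 -0.884 0.402
  outer loop
   vertex 1.6 0.0 2.0
   vertex 3.9 1.9 4.8
   vertex 0.1 0.5 4.0
  endloop
 endfacet
 facet normal 0.727 -0.671 -0.142
  outer loop
   vertex 1.6 0.0 2.0
   vertex 4.5 3.5 0.3
   vertex 3.9 1.9 4.8
  endloop
 endfacet
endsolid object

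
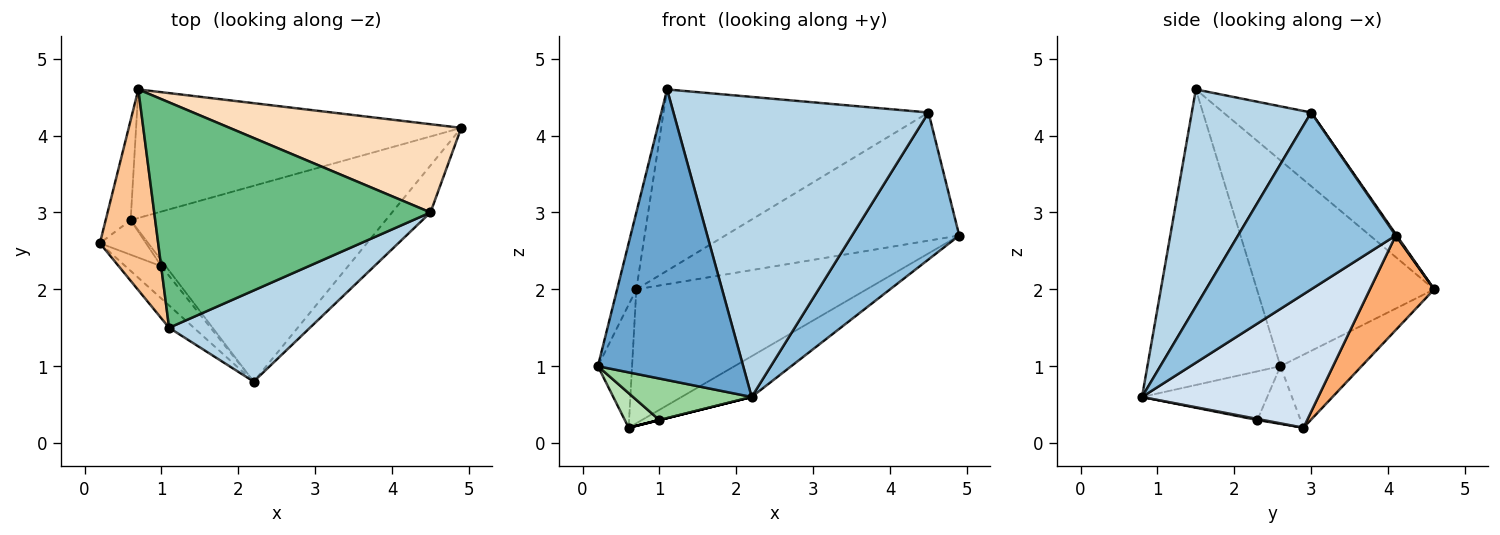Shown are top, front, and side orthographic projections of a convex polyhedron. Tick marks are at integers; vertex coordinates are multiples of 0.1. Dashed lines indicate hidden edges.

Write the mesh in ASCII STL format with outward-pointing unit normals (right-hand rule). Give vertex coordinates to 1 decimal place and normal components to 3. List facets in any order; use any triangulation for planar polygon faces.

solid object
 facet normal -0.674 -0.736 -0.057
  outer loop
   vertex 1.1 1.5 4.6
   vertex 0.2 2.6 1.0
   vertex 2.2 0.8 0.6
  endloop
 endfacet
 facet normal 0.814 -0.553 -0.177
  outer loop
   vertex 4.5 3.0 4.3
   vertex 2.2 0.8 0.6
   vertex 4.9 4.1 2.7
  endloop
 endfacet
 facet normal 0.409 -0.873 0.265
  outer loop
   vertex 4.5 3.0 4.3
   vertex 1.1 1.5 4.6
   vertex 2.2 0.8 0.6
  endloop
 endfacet
 facet normal 0.456 0.181 -0.871
  outer loop
   vertex 0.6 2.9 0.2
   vertex 4.9 4.1 2.7
   vertex 2.2 0.8 0.6
  endloop
 endfacet
 facet normal -0.879 0.370 -0.301
  outer loop
   vertex 0.7 4.6 2.0
   vertex 0.6 2.9 0.2
   vertex 0.2 2.6 1.0
  endloop
 endfacet
 facet normal 0.197 0.707 -0.679
  outer loop
   vertex 0.7 4.6 2.0
   vertex 4.9 4.1 2.7
   vertex 0.6 2.9 0.2
  endloop
 endfacet
 facet normal -0.957 0.104 0.271
  outer loop
   vertex 0.7 4.6 2.0
   vertex 0.2 2.6 1.0
   vertex 1.1 1.5 4.6
  endloop
 endfacet
 facet normal 0.004 0.824 0.567
  outer loop
   vertex 0.7 4.6 2.0
   vertex 4.5 3.0 4.3
   vertex 4.9 4.1 2.7
  endloop
 endfacet
 facet normal -0.203 0.614 0.763
  outer loop
   vertex 0.7 4.6 2.0
   vertex 1.1 1.5 4.6
   vertex 4.5 3.0 4.3
  endloop
 endfacet
 facet normal -0.640 -0.606 -0.472
  outer loop
   vertex 1.0 2.3 0.3
   vertex 2.2 0.8 0.6
   vertex 0.2 2.6 1.0
  endloop
 endfacet
 facet normal -0.662 -0.530 -0.530
  outer loop
   vertex 1.0 2.3 0.3
   vertex 0.2 2.6 1.0
   vertex 0.6 2.9 0.2
  endloop
 endfacet
 facet normal 0.243 0.000 -0.970
  outer loop
   vertex 1.0 2.3 0.3
   vertex 0.6 2.9 0.2
   vertex 2.2 0.8 0.6
  endloop
 endfacet
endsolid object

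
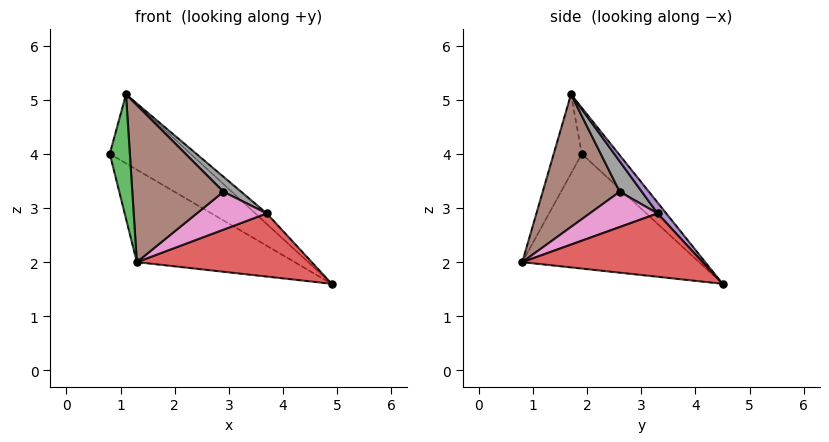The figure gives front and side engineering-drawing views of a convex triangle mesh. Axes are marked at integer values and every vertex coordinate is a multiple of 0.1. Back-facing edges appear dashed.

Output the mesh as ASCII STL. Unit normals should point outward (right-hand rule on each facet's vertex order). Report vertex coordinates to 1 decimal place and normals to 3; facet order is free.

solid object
 facet normal -0.653 0.583 -0.484
  outer loop
   vertex 1.3 0.8 2.0
   vertex 0.8 1.9 4.0
   vertex 4.9 4.5 1.6
  endloop
 endfacet
 facet normal -0.399 0.877 0.268
  outer loop
   vertex 1.1 1.7 5.1
   vertex 4.9 4.5 1.6
   vertex 0.8 1.9 4.0
  endloop
 endfacet
 facet normal -0.808 -0.577 0.115
  outer loop
   vertex 1.1 1.7 5.1
   vertex 0.8 1.9 4.0
   vertex 1.3 0.8 2.0
  endloop
 endfacet
 facet normal 0.718 -0.696 0.020
  outer loop
   vertex 3.7 3.3 2.9
   vertex 1.3 0.8 2.0
   vertex 4.9 4.5 1.6
  endloop
 endfacet
 facet normal 0.369 0.488 0.791
  outer loop
   vertex 3.7 3.3 2.9
   vertex 4.9 4.5 1.6
   vertex 1.1 1.7 5.1
  endloop
 endfacet
 facet normal 0.624 -0.739 0.255
  outer loop
   vertex 2.9 2.6 3.3
   vertex 1.1 1.7 5.1
   vertex 1.3 0.8 2.0
  endloop
 endfacet
 facet normal 0.690 -0.711 0.135
  outer loop
   vertex 2.9 2.6 3.3
   vertex 1.3 0.8 2.0
   vertex 3.7 3.3 2.9
  endloop
 endfacet
 facet normal 0.707 -0.566 0.424
  outer loop
   vertex 2.9 2.6 3.3
   vertex 3.7 3.3 2.9
   vertex 1.1 1.7 5.1
  endloop
 endfacet
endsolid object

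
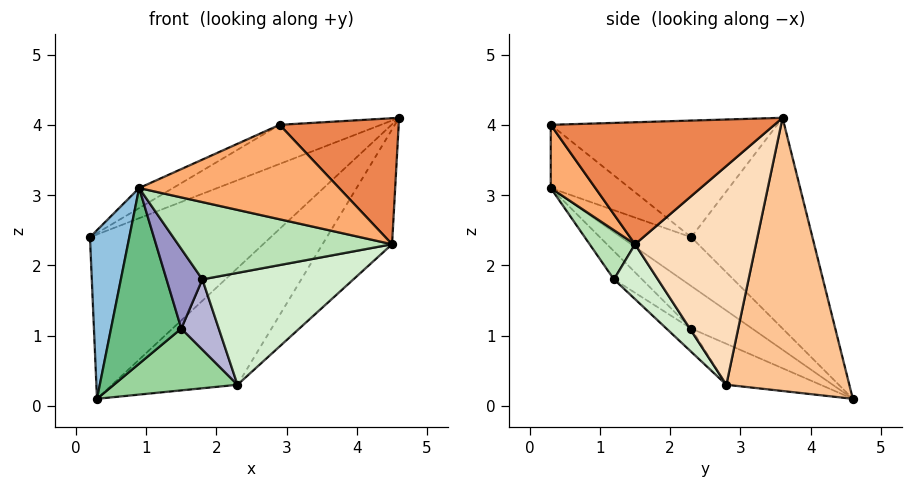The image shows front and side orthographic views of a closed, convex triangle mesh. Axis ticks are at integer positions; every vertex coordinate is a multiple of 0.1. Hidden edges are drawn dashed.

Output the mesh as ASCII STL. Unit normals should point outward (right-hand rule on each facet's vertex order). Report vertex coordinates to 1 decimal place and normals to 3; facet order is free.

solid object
 facet normal -0.434 0.647 0.628
  outer loop
   vertex 0.3 4.6 0.1
   vertex 0.2 2.3 2.4
   vertex 4.6 3.6 4.1
  endloop
 endfacet
 facet normal -0.771 -0.433 -0.467
  outer loop
   vertex 0.9 0.3 3.1
   vertex 0.2 2.3 2.4
   vertex 0.3 4.6 0.1
  endloop
 endfacet
 facet normal -0.400 0.179 0.899
  outer loop
   vertex 2.9 0.3 4.0
   vertex 4.6 3.6 4.1
   vertex 0.2 2.3 2.4
  endloop
 endfacet
 facet normal -0.404 0.173 0.898
  outer loop
   vertex 2.9 0.3 4.0
   vertex 0.2 2.3 2.4
   vertex 0.9 0.3 3.1
  endloop
 endfacet
 facet normal 0.790 -0.420 0.447
  outer loop
   vertex 2.9 0.3 4.0
   vertex 4.5 1.5 2.3
   vertex 4.6 3.6 4.1
  endloop
 endfacet
 facet normal 0.196 -0.879 -0.436
  outer loop
   vertex 2.9 0.3 4.0
   vertex 0.9 0.3 3.1
   vertex 4.5 1.5 2.3
  endloop
 endfacet
 facet normal 0.607 0.619 -0.498
  outer loop
   vertex 2.3 2.8 0.3
   vertex 0.3 4.6 0.1
   vertex 4.6 3.6 4.1
  endloop
 endfacet
 facet normal 0.734 0.422 -0.533
  outer loop
   vertex 2.3 2.8 0.3
   vertex 4.6 3.6 4.1
   vertex 4.5 1.5 2.3
  endloop
 endfacet
 facet normal -0.474 -0.547 -0.690
  outer loop
   vertex 1.5 2.3 1.1
   vertex 0.9 0.3 3.1
   vertex 0.3 4.6 0.1
  endloop
 endfacet
 facet normal -0.407 -0.534 -0.741
  outer loop
   vertex 1.5 2.3 1.1
   vertex 0.3 4.6 0.1
   vertex 2.3 2.8 0.3
  endloop
 endfacet
 facet normal 0.183 -0.863 -0.471
  outer loop
   vertex 1.8 1.2 1.8
   vertex 4.5 1.5 2.3
   vertex 0.9 0.3 3.1
  endloop
 endfacet
 facet normal 0.204 -0.703 -0.681
  outer loop
   vertex 1.8 1.2 1.8
   vertex 2.3 2.8 0.3
   vertex 4.5 1.5 2.3
  endloop
 endfacet
 facet normal -0.443 -0.564 -0.697
  outer loop
   vertex 1.8 1.2 1.8
   vertex 0.9 0.3 3.1
   vertex 1.5 2.3 1.1
  endloop
 endfacet
 facet normal -0.376 -0.568 -0.732
  outer loop
   vertex 1.8 1.2 1.8
   vertex 1.5 2.3 1.1
   vertex 2.3 2.8 0.3
  endloop
 endfacet
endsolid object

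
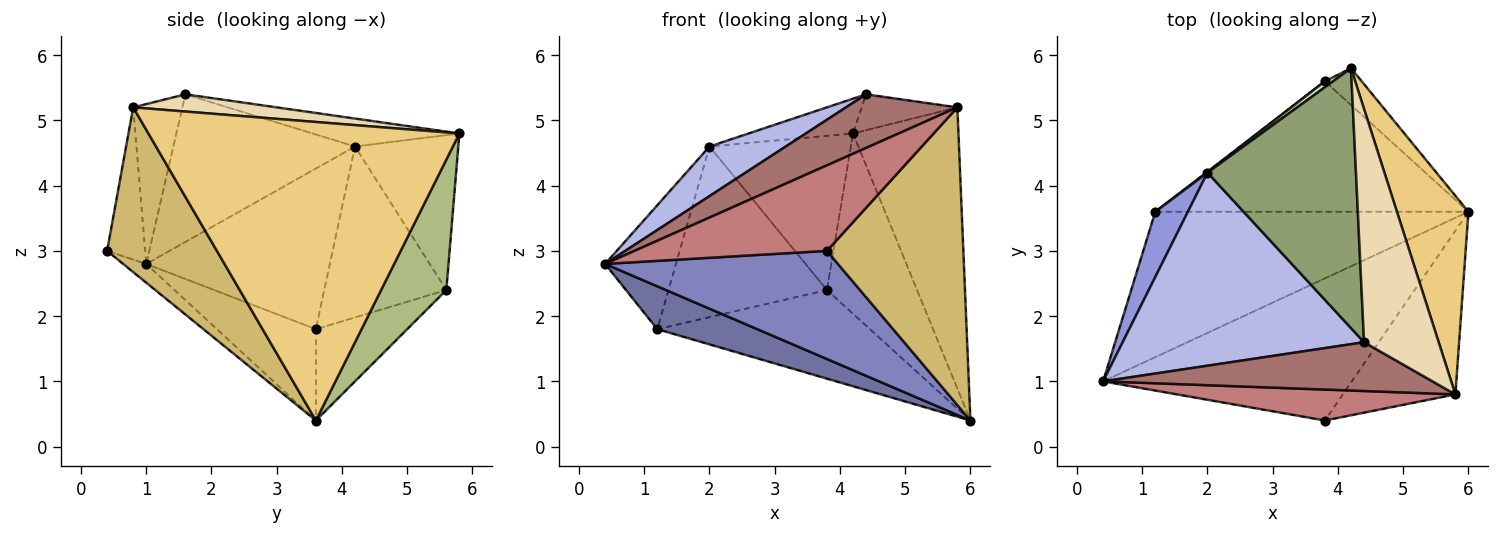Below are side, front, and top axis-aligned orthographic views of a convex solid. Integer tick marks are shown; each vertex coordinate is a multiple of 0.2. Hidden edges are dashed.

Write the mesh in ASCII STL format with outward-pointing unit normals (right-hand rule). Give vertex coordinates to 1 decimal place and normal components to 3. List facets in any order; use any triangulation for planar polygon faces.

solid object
 facet normal -0.269 -0.272 -0.924
  outer loop
   vertex 1.2 3.6 1.8
   vertex 6.0 3.6 0.4
   vertex 0.4 1.0 2.8
  endloop
 endfacet
 facet normal -0.060 -0.604 -0.794
  outer loop
   vertex 3.8 0.4 3.0
   vertex 0.4 1.0 2.8
   vertex 6.0 3.6 0.4
  endloop
 endfacet
 facet normal -0.917 0.354 0.186
  outer loop
   vertex 2.0 4.2 4.6
   vertex 1.2 3.6 1.8
   vertex 0.4 1.0 2.8
  endloop
 endfacet
 facet normal -0.510 -0.214 0.833
  outer loop
   vertex 2.0 4.2 4.6
   vertex 0.4 1.0 2.8
   vertex 4.4 1.6 5.4
  endloop
 endfacet
 facet normal -0.183 0.130 0.974
  outer loop
   vertex 2.0 4.2 4.6
   vertex 4.4 1.6 5.4
   vertex 4.2 5.8 4.8
  endloop
 endfacet
 facet normal 0.578 0.799 -0.163
  outer loop
   vertex 3.8 5.6 2.4
   vertex 4.2 5.8 4.8
   vertex 6.0 3.6 0.4
  endloop
 endfacet
 facet normal -0.235 0.546 -0.804
  outer loop
   vertex 3.8 5.6 2.4
   vertex 6.0 3.6 0.4
   vertex 1.2 3.6 1.8
  endloop
 endfacet
 facet normal -0.590 0.807 0.031
  outer loop
   vertex 3.8 5.6 2.4
   vertex 2.0 4.2 4.6
   vertex 4.2 5.8 4.8
  endloop
 endfacet
 facet normal -0.610 0.792 0.005
  outer loop
   vertex 3.8 5.6 2.4
   vertex 1.2 3.6 1.8
   vertex 2.0 4.2 4.6
  endloop
 endfacet
 facet normal 0.576 -0.716 -0.394
  outer loop
   vertex 5.8 0.8 5.2
   vertex 3.8 0.4 3.0
   vertex 6.0 3.6 0.4
  endloop
 endfacet
 facet normal 0.924 0.313 0.221
  outer loop
   vertex 5.8 0.8 5.2
   vertex 6.0 3.6 0.4
   vertex 4.2 5.8 4.8
  endloop
 endfacet
 facet normal 0.222 0.148 0.964
  outer loop
   vertex 5.8 0.8 5.2
   vertex 4.2 5.8 4.8
   vertex 4.4 1.6 5.4
  endloop
 endfacet
 facet normal -0.310 -0.703 0.640
  outer loop
   vertex 5.8 0.8 5.2
   vertex 4.4 1.6 5.4
   vertex 0.4 1.0 2.8
  endloop
 endfacet
 facet normal -0.183 -0.925 0.334
  outer loop
   vertex 5.8 0.8 5.2
   vertex 0.4 1.0 2.8
   vertex 3.8 0.4 3.0
  endloop
 endfacet
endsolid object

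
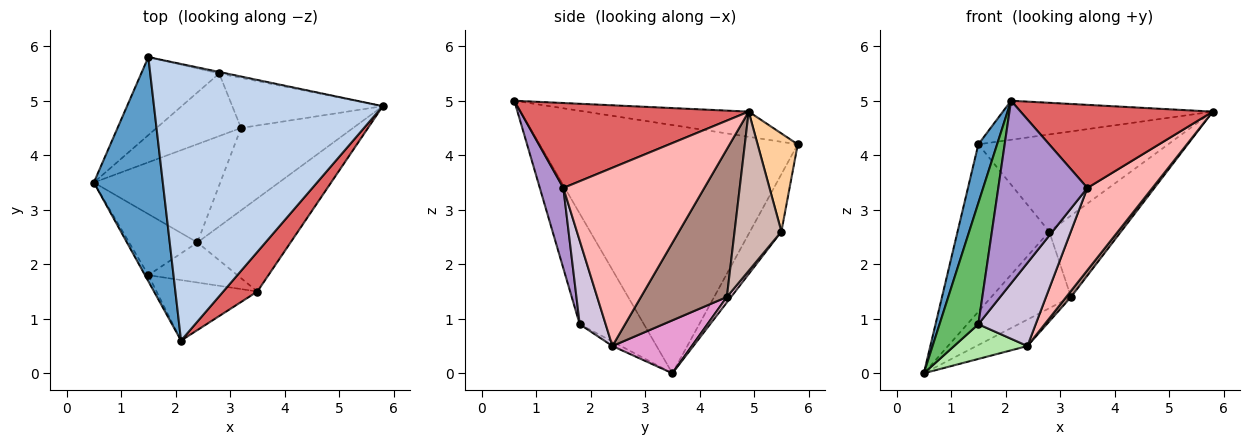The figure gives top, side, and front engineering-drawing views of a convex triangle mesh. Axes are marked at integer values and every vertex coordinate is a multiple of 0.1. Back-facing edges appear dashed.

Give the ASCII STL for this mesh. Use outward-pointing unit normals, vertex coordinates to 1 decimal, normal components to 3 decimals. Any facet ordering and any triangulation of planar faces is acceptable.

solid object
 facet normal -0.961 -0.070 0.267
  outer loop
   vertex 1.5 5.8 4.2
   vertex 0.5 3.5 0.0
   vertex 2.1 0.6 5.0
  endloop
 endfacet
 facet normal -0.108 0.139 0.984
  outer loop
   vertex 1.5 5.8 4.2
   vertex 2.1 0.6 5.0
   vertex 5.8 4.9 4.8
  endloop
 endfacet
 facet normal -0.297 0.866 -0.403
  outer loop
   vertex 2.8 5.5 2.6
   vertex 0.5 3.5 0.0
   vertex 1.5 5.8 4.2
  endloop
 endfacet
 facet normal 0.207 0.978 -0.015
  outer loop
   vertex 2.8 5.5 2.6
   vertex 1.5 5.8 4.2
   vertex 5.8 4.9 4.8
  endloop
 endfacet
 facet normal -0.856 -0.517 -0.026
  outer loop
   vertex 1.5 1.8 0.9
   vertex 2.1 0.6 5.0
   vertex 0.5 3.5 0.0
  endloop
 endfacet
 facet normal -0.057 -0.493 -0.868
  outer loop
   vertex 1.5 1.8 0.9
   vertex 0.5 3.5 0.0
   vertex 2.4 2.4 0.5
  endloop
 endfacet
 facet normal 0.731 -0.616 0.294
  outer loop
   vertex 3.5 1.5 3.4
   vertex 5.8 4.9 4.8
   vertex 2.1 0.6 5.0
  endloop
 endfacet
 facet normal 0.820 -0.378 -0.429
  outer loop
   vertex 3.5 1.5 3.4
   vertex 2.4 2.4 0.5
   vertex 5.8 4.9 4.8
  endloop
 endfacet
 facet normal 0.243 -0.921 -0.305
  outer loop
   vertex 3.5 1.5 3.4
   vertex 2.1 0.6 5.0
   vertex 1.5 1.8 0.9
  endloop
 endfacet
 facet normal 0.377 -0.834 -0.402
  outer loop
   vertex 3.5 1.5 3.4
   vertex 1.5 1.8 0.9
   vertex 2.4 2.4 0.5
  endloop
 endfacet
 facet normal 0.796 -0.045 -0.604
  outer loop
   vertex 3.2 4.5 1.4
   vertex 5.8 4.9 4.8
   vertex 2.4 2.4 0.5
  endloop
 endfacet
 facet normal 0.485 0.744 -0.459
  outer loop
   vertex 3.2 4.5 1.4
   vertex 2.8 5.5 2.6
   vertex 5.8 4.9 4.8
  endloop
 endfacet
 facet normal 0.375 0.241 -0.895
  outer loop
   vertex 3.2 4.5 1.4
   vertex 2.4 2.4 0.5
   vertex 0.5 3.5 0.0
  endloop
 endfacet
 facet normal 0.041 0.774 -0.632
  outer loop
   vertex 3.2 4.5 1.4
   vertex 0.5 3.5 0.0
   vertex 2.8 5.5 2.6
  endloop
 endfacet
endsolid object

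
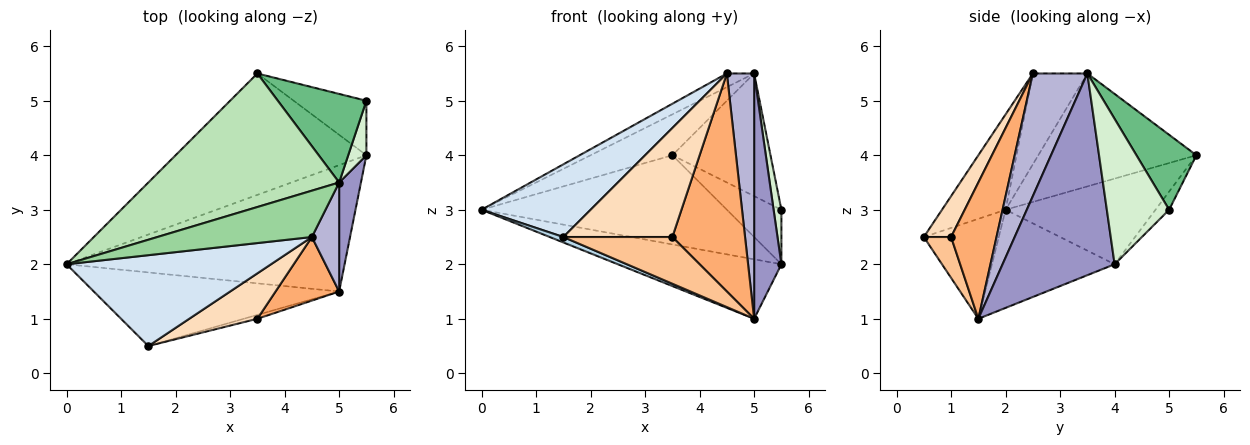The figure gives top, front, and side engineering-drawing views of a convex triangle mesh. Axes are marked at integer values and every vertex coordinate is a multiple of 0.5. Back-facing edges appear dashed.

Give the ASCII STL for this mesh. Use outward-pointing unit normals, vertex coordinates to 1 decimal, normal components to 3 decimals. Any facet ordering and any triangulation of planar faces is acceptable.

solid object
 facet normal -0.304 0.406 -0.862
  outer loop
   vertex 5.0 1.5 1.0
   vertex 0.0 2.0 3.0
   vertex 5.5 4.0 2.0
  endloop
 endfacet
 facet normal -0.340 0.557 -0.758
  outer loop
   vertex 3.5 5.5 4.0
   vertex 5.5 4.0 2.0
   vertex 0.0 2.0 3.0
  endloop
 endfacet
 facet normal -0.376 -0.068 -0.924
  outer loop
   vertex 1.5 0.5 2.5
   vertex 0.0 2.0 3.0
   vertex 5.0 1.5 1.0
  endloop
 endfacet
 facet normal -0.342 -0.587 0.734
  outer loop
   vertex 1.5 0.5 2.5
   vertex 4.5 2.5 5.5
   vertex 0.0 2.0 3.0
  endloop
 endfacet
 facet normal -0.174 0.696 -0.696
  outer loop
   vertex 5.5 5.0 3.0
   vertex 5.5 4.0 2.0
   vertex 3.5 5.5 4.0
  endloop
 endfacet
 facet normal 0.514 -0.823 0.240
  outer loop
   vertex 3.5 1.0 2.5
   vertex 5.0 1.5 1.0
   vertex 4.5 2.5 5.5
  endloop
 endfacet
 facet normal 0.242 -0.967 -0.081
  outer loop
   vertex 3.5 1.0 2.5
   vertex 1.5 0.5 2.5
   vertex 5.0 1.5 1.0
  endloop
 endfacet
 facet normal 0.225 -0.899 0.375
  outer loop
   vertex 3.5 1.0 2.5
   vertex 4.5 2.5 5.5
   vertex 1.5 0.5 2.5
  endloop
 endfacet
 facet normal 0.444 0.726 0.525
  outer loop
   vertex 5.0 3.5 5.5
   vertex 5.5 5.0 3.0
   vertex 3.5 5.5 4.0
  endloop
 endfacet
 facet normal -0.491 0.246 0.836
  outer loop
   vertex 5.0 3.5 5.5
   vertex 0.0 2.0 3.0
   vertex 4.5 2.5 5.5
  endloop
 endfacet
 facet normal -0.493 0.255 0.832
  outer loop
   vertex 5.0 3.5 5.5
   vertex 3.5 5.5 4.0
   vertex 0.0 2.0 3.0
  endloop
 endfacet
 facet normal 0.985 -0.123 0.123
  outer loop
   vertex 5.0 3.5 5.5
   vertex 5.5 4.0 2.0
   vertex 5.5 5.0 3.0
  endloop
 endfacet
 facet normal 0.966 -0.235 0.104
  outer loop
   vertex 5.0 3.5 5.5
   vertex 5.0 1.5 1.0
   vertex 5.5 4.0 2.0
  endloop
 endfacet
 facet normal 0.877 -0.439 0.195
  outer loop
   vertex 5.0 3.5 5.5
   vertex 4.5 2.5 5.5
   vertex 5.0 1.5 1.0
  endloop
 endfacet
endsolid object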